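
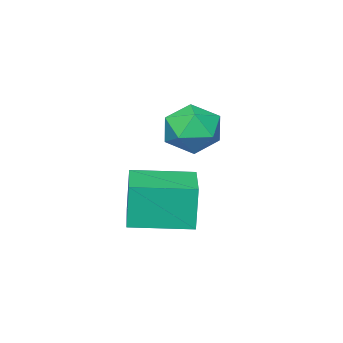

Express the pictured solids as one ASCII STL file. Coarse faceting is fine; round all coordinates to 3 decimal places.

solid 
facet normal -0.677 -0.733 -0.060
outer loop
vertex 3.613 -2.352 2.348
vertex 2.055 -0.904 2.241
vertex 3.743 -2.336 0.673
endloop
endfacet
facet normal 0.732 -0.680 0.050
outer loop
vertex 5.165 -0.796 0.799
vertex 3.613 -2.352 2.348
vertex 3.743 -2.336 0.673
endloop
endfacet
facet normal -0.678 -0.733 -0.060
outer loop
vertex 3.743 -2.336 0.673
vertex 2.055 -0.904 2.241
vertex 2.185 -0.887 0.566
endloop
endfacet
facet normal 0.078 0.010 -0.997
outer loop
vertex 2.185 -0.887 0.566
vertex 5.165 -0.796 0.799
vertex 3.743 -2.336 0.673
endloop
endfacet
facet normal -0.078 -0.010 0.997
outer loop
vertex 3.613 -2.352 2.348
vertex 3.477 0.636 2.367
vertex 2.055 -0.904 2.241
endloop
endfacet
facet normal 0.732 -0.680 0.050
outer loop
vertex 5.035 -0.813 2.474
vertex 3.613 -2.352 2.348
vertex 5.165 -0.796 0.799
endloop
endfacet
facet normal -0.078 -0.010 0.997
outer loop
vertex 5.035 -0.813 2.474
vertex 3.477 0.636 2.367
vertex 3.613 -2.352 2.348
endloop
endfacet
facet normal -0.732 0.680 -0.050
outer loop
vertex 2.055 -0.904 2.241
vertex 3.477 0.636 2.367
vertex 2.185 -0.887 0.566
endloop
endfacet
facet normal 0.078 0.010 -0.997
outer loop
vertex 3.607 0.652 0.692
vertex 5.165 -0.796 0.799
vertex 2.185 -0.887 0.566
endloop
endfacet
facet normal -0.731 0.680 -0.050
outer loop
vertex 2.185 -0.887 0.566
vertex 3.477 0.636 2.367
vertex 3.607 0.652 0.692
endloop
endfacet
facet normal 0.677 0.733 0.060
outer loop
vertex 3.607 0.652 0.692
vertex 5.035 -0.813 2.474
vertex 5.165 -0.796 0.799
endloop
endfacet
facet normal 0.678 0.733 0.060
outer loop
vertex 3.477 0.636 2.367
vertex 5.035 -0.813 2.474
vertex 3.607 0.652 0.692
endloop
endfacet
facet normal -0.958 0.287 0.014
outer loop
vertex 0.11 -1.792 2.871
vertex -0.151 -2.694 3.471
vertex 0.14 -1.748 3.984
endloop
endfacet
facet normal -0.523 0.852 -0.020
outer loop
vertex 0.11 -1.792 2.871
vertex 0.14 -1.748 3.984
vertex 0.947 -1.266 3.385
endloop
endfacet
facet normal -0.122 0.786 -0.606
outer loop
vertex 0.11 -1.792 2.871
vertex 0.947 -1.266 3.385
vertex 1.155 -1.914 2.503
endloop
endfacet
facet normal -0.308 0.181 -0.934
outer loop
vertex 0.11 -1.792 2.871
vertex 1.155 -1.914 2.503
vertex 0.476 -2.797 2.556
endloop
endfacet
facet normal -0.825 -0.128 -0.551
outer loop
vertex 0.11 -1.792 2.871
vertex 0.476 -2.797 2.556
vertex -0.151 -2.694 3.471
endloop
endfacet
facet normal -0.090 0.832 0.548
outer loop
vertex 0.947 -1.266 3.385
vertex 0.14 -1.748 3.984
vertex 1.204 -1.843 4.304
endloop
endfacet
facet normal -0.794 -0.083 0.603
outer loop
vertex 0.14 -1.748 3.984
vertex -0.151 -2.694 3.471
vertex 0.525 -2.726 4.357
endloop
endfacet
facet normal -0.578 -0.754 -0.312
outer loop
vertex -0.151 -2.694 3.471
vertex 0.476 -2.797 2.556
vertex 0.733 -3.374 3.475
endloop
endfacet
facet normal 0.258 -0.254 -0.932
outer loop
vertex 0.476 -2.797 2.556
vertex 1.155 -1.914 2.503
vertex 1.54 -2.892 2.876
endloop
endfacet
facet normal 0.560 0.725 -0.401
outer loop
vertex 1.155 -1.914 2.503
vertex 0.947 -1.266 3.385
vertex 1.831 -1.946 3.389
endloop
endfacet
facet normal 0.308 -0.181 0.934
outer loop
vertex 1.57 -2.848 3.989
vertex 1.204 -1.843 4.304
vertex 0.525 -2.726 4.357
endloop
endfacet
facet normal 0.122 -0.786 0.606
outer loop
vertex 1.57 -2.848 3.989
vertex 0.525 -2.726 4.357
vertex 0.733 -3.374 3.475
endloop
endfacet
facet normal 0.523 -0.852 0.020
outer loop
vertex 1.57 -2.848 3.989
vertex 0.733 -3.374 3.475
vertex 1.54 -2.892 2.876
endloop
endfacet
facet normal 0.958 -0.287 -0.014
outer loop
vertex 1.57 -2.848 3.989
vertex 1.54 -2.892 2.876
vertex 1.831 -1.946 3.389
endloop
endfacet
facet normal 0.825 0.128 0.551
outer loop
vertex 1.57 -2.848 3.989
vertex 1.831 -1.946 3.389
vertex 1.204 -1.843 4.304
endloop
endfacet
facet normal -0.258 0.254 0.932
outer loop
vertex 0.525 -2.726 4.357
vertex 1.204 -1.843 4.304
vertex 0.14 -1.748 3.984
endloop
endfacet
facet normal -0.560 -0.725 0.401
outer loop
vertex 0.733 -3.374 3.475
vertex 0.525 -2.726 4.357
vertex -0.151 -2.694 3.471
endloop
endfacet
facet normal 0.090 -0.832 -0.548
outer loop
vertex 1.54 -2.892 2.876
vertex 0.733 -3.374 3.475
vertex 0.476 -2.797 2.556
endloop
endfacet
facet normal 0.794 0.083 -0.603
outer loop
vertex 1.831 -1.946 3.389
vertex 1.54 -2.892 2.876
vertex 1.155 -1.914 2.503
endloop
endfacet
facet normal 0.578 0.754 0.312
outer loop
vertex 1.204 -1.843 4.304
vertex 1.831 -1.946 3.389
vertex 0.947 -1.266 3.385
endloop
endfacet

endsolid


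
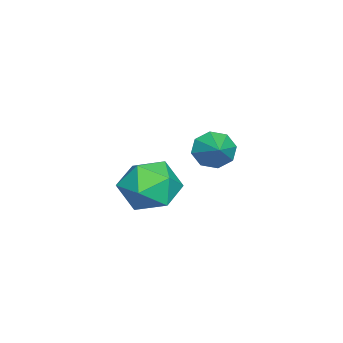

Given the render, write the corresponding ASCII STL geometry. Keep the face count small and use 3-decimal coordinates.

solid 
facet normal -0.262 0.803 0.534
outer loop
vertex -0.268 3.133 0.329
vertex -0.48 2.539 1.118
vertex 0.449 2.917 1.006
endloop
endfacet
facet normal 0.241 0.969 0.054
outer loop
vertex -0.268 3.133 0.329
vertex 0.449 2.917 1.006
vertex 0.668 2.918 0.021
endloop
endfacet
facet normal -0.010 0.805 -0.593
outer loop
vertex -0.268 3.133 0.329
vertex 0.668 2.918 0.021
vertex -0.125 2.542 -0.476
endloop
endfacet
facet normal -0.668 0.538 -0.514
outer loop
vertex -0.268 3.133 0.329
vertex -0.125 2.542 -0.476
vertex -0.835 2.308 0.202
endloop
endfacet
facet normal -0.823 0.537 0.183
outer loop
vertex -0.268 3.133 0.329
vertex -0.835 2.308 0.202
vertex -0.48 2.539 1.118
endloop
endfacet
facet normal 0.810 0.558 0.181
outer loop
vertex 0.668 2.918 0.021
vertex 0.449 2.917 1.006
vertex 1.035 2.192 0.618
endloop
endfacet
facet normal -0.003 0.290 0.957
outer loop
vertex 0.449 2.917 1.006
vertex -0.48 2.539 1.118
vertex 0.325 1.958 1.296
endloop
endfacet
facet normal -0.911 -0.141 0.388
outer loop
vertex -0.48 2.539 1.118
vertex -0.835 2.308 0.202
vertex -0.468 1.582 0.799
endloop
endfacet
facet normal -0.660 -0.138 -0.739
outer loop
vertex -0.835 2.308 0.202
vertex -0.125 2.542 -0.476
vertex -0.249 1.583 -0.186
endloop
endfacet
facet normal 0.404 0.294 -0.866
outer loop
vertex -0.125 2.542 -0.476
vertex 0.668 2.918 0.021
vertex 0.68 1.961 -0.298
endloop
endfacet
facet normal 0.668 -0.538 0.514
outer loop
vertex 0.468 1.367 0.491
vertex 1.035 2.192 0.618
vertex 0.325 1.958 1.296
endloop
endfacet
facet normal 0.010 -0.805 0.593
outer loop
vertex 0.468 1.367 0.491
vertex 0.325 1.958 1.296
vertex -0.468 1.582 0.799
endloop
endfacet
facet normal -0.241 -0.969 -0.054
outer loop
vertex 0.468 1.367 0.491
vertex -0.468 1.582 0.799
vertex -0.249 1.583 -0.186
endloop
endfacet
facet normal 0.262 -0.803 -0.534
outer loop
vertex 0.468 1.367 0.491
vertex -0.249 1.583 -0.186
vertex 0.68 1.961 -0.298
endloop
endfacet
facet normal 0.823 -0.537 -0.183
outer loop
vertex 0.468 1.367 0.491
vertex 0.68 1.961 -0.298
vertex 1.035 2.192 0.618
endloop
endfacet
facet normal 0.660 0.138 0.739
outer loop
vertex 0.325 1.958 1.296
vertex 1.035 2.192 0.618
vertex 0.449 2.917 1.006
endloop
endfacet
facet normal -0.404 -0.294 0.866
outer loop
vertex -0.468 1.582 0.799
vertex 0.325 1.958 1.296
vertex -0.48 2.539 1.118
endloop
endfacet
facet normal -0.810 -0.558 -0.181
outer loop
vertex -0.249 1.583 -0.186
vertex -0.468 1.582 0.799
vertex -0.835 2.308 0.202
endloop
endfacet
facet normal 0.003 -0.290 -0.957
outer loop
vertex 0.68 1.961 -0.298
vertex -0.249 1.583 -0.186
vertex -0.125 2.542 -0.476
endloop
endfacet
facet normal 0.911 0.141 -0.388
outer loop
vertex 1.035 2.192 0.618
vertex 0.68 1.961 -0.298
vertex 0.668 2.918 0.021
endloop
endfacet
facet normal -0.810 -0.359 -0.463
outer loop
vertex -2.979 2.943 -0.341
vertex -3.388 3.246 0.14
vertex -3.122 3.441 -0.477
endloop
endfacet
facet normal 0.864 0.114 -0.491
outer loop
vertex -2.979 2.943 -0.341
vertex -3.122 3.441 -0.477
vertex -2.512 3.634 0.64
endloop
endfacet
facet normal -0.810 -0.360 -0.463
outer loop
vertex -3.122 3.441 -0.477
vertex -3.388 3.246 0.14
vertex -3.421 3.825 -0.252
endloop
endfacet
facet normal 0.571 0.698 -0.432
outer loop
vertex -3.122 3.441 -0.477
vertex -3.421 3.825 -0.252
vertex -2.512 3.634 0.64
endloop
endfacet
facet normal -0.811 -0.359 -0.462
outer loop
vertex -3.421 3.825 -0.252
vertex -3.388 3.246 0.14
vertex -3.7 3.869 0.203
endloop
endfacet
facet normal 0.187 0.982 0.020
outer loop
vertex -3.421 3.825 -0.252
vertex -3.7 3.869 0.203
vertex -2.512 3.634 0.64
endloop
endfacet
facet normal -0.811 -0.360 -0.461
outer loop
vertex -3.7 3.869 0.203
vertex -3.388 3.246 0.14
vertex -3.796 3.548 0.622
endloop
endfacet
facet normal -0.062 0.799 0.598
outer loop
vertex -3.7 3.869 0.203
vertex -3.796 3.548 0.622
vertex -2.512 3.634 0.64
endloop
endfacet
facet normal -0.811 -0.359 -0.462
outer loop
vertex -3.796 3.548 0.622
vertex -3.388 3.246 0.14
vertex -3.653 3.05 0.758
endloop
endfacet
facet normal -0.031 0.255 0.966
outer loop
vertex -3.796 3.548 0.622
vertex -3.653 3.05 0.758
vertex -2.512 3.634 0.64
endloop
endfacet
facet normal -0.810 -0.361 -0.462
outer loop
vertex -3.653 3.05 0.758
vertex -3.388 3.246 0.14
vertex -3.354 2.667 0.533
endloop
endfacet
facet normal 0.262 -0.329 0.907
outer loop
vertex -3.653 3.05 0.758
vertex -3.354 2.667 0.533
vertex -2.512 3.634 0.64
endloop
endfacet
facet normal -0.811 -0.361 -0.461
outer loop
vertex -3.354 2.667 0.533
vertex -3.388 3.246 0.14
vertex -3.075 2.623 0.077
endloop
endfacet
facet normal 0.646 -0.613 0.455
outer loop
vertex -3.354 2.667 0.533
vertex -3.075 2.623 0.077
vertex -2.512 3.634 0.64
endloop
endfacet
facet normal -0.810 -0.360 -0.462
outer loop
vertex -3.075 2.623 0.077
vertex -3.388 3.246 0.14
vertex -2.979 2.943 -0.341
endloop
endfacet
facet normal 0.895 -0.429 -0.123
outer loop
vertex -3.075 2.623 0.077
vertex -2.979 2.943 -0.341
vertex -2.512 3.634 0.64
endloop
endfacet

endsolid


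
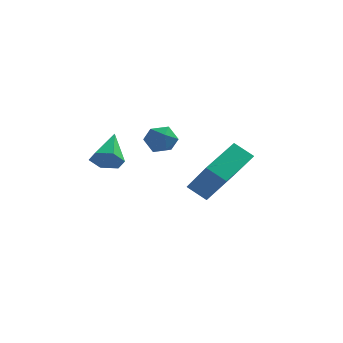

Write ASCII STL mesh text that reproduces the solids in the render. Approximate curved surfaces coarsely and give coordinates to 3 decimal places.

solid 
facet normal -0.449 0.504 -0.738
outer loop
vertex -1.086 1.655 -2.593
vertex -0.254 3.426 -1.888
vertex -0.263 1.508 -3.194
endloop
endfacet
facet normal -0.400 -0.852 -0.339
outer loop
vertex 0.674 0.454 -1.652
vertex -1.086 1.655 -2.593
vertex -0.263 1.508 -3.194
endloop
endfacet
facet normal -0.449 0.504 -0.738
outer loop
vertex -0.263 1.508 -3.194
vertex -0.254 3.426 -1.888
vertex 0.569 3.279 -2.489
endloop
endfacet
facet normal 0.799 -0.143 -0.584
outer loop
vertex 0.569 3.279 -2.489
vertex 0.674 0.454 -1.652
vertex -0.263 1.508 -3.194
endloop
endfacet
facet normal -0.799 0.143 0.584
outer loop
vertex -1.086 1.655 -2.593
vertex 0.683 2.372 -0.346
vertex -0.254 3.426 -1.888
endloop
endfacet
facet normal -0.400 -0.852 -0.339
outer loop
vertex -0.149 0.601 -1.051
vertex -1.086 1.655 -2.593
vertex 0.674 0.454 -1.652
endloop
endfacet
facet normal -0.799 0.143 0.584
outer loop
vertex -0.149 0.601 -1.051
vertex 0.683 2.372 -0.346
vertex -1.086 1.655 -2.593
endloop
endfacet
facet normal 0.400 0.852 0.339
outer loop
vertex -0.254 3.426 -1.888
vertex 0.683 2.372 -0.346
vertex 0.569 3.279 -2.489
endloop
endfacet
facet normal 0.799 -0.143 -0.584
outer loop
vertex 1.506 2.225 -0.947
vertex 0.674 0.454 -1.652
vertex 0.569 3.279 -2.489
endloop
endfacet
facet normal 0.400 0.852 0.339
outer loop
vertex 0.569 3.279 -2.489
vertex 0.683 2.372 -0.346
vertex 1.506 2.225 -0.947
endloop
endfacet
facet normal 0.449 -0.504 0.738
outer loop
vertex 1.506 2.225 -0.947
vertex -0.149 0.601 -1.051
vertex 0.674 0.454 -1.652
endloop
endfacet
facet normal 0.449 -0.504 0.738
outer loop
vertex 0.683 2.372 -0.346
vertex -0.149 0.601 -1.051
vertex 1.506 2.225 -0.947
endloop
endfacet
facet normal -0.831 0.280 0.480
outer loop
vertex -3.085 2.994 -0.633
vertex -2.757 2.817 0.038
vertex -2.685 3.525 -0.25
endloop
endfacet
facet normal -0.748 0.652 -0.123
outer loop
vertex -3.085 2.994 -0.633
vertex -2.685 3.525 -0.25
vertex -2.612 3.465 -1.011
endloop
endfacet
facet normal -0.721 0.190 -0.666
outer loop
vertex -3.085 2.994 -0.633
vertex -2.612 3.465 -1.011
vertex -2.638 2.72 -1.195
endloop
endfacet
facet normal -0.788 -0.469 -0.398
outer loop
vertex -3.085 2.994 -0.633
vertex -2.638 2.72 -1.195
vertex -2.728 2.32 -0.546
endloop
endfacet
facet normal -0.856 -0.414 0.309
outer loop
vertex -3.085 2.994 -0.633
vertex -2.728 2.32 -0.546
vertex -2.757 2.817 0.038
endloop
endfacet
facet normal -0.120 0.989 -0.089
outer loop
vertex -2.612 3.465 -1.011
vertex -2.685 3.525 -0.25
vertex -1.992 3.58 -0.574
endloop
endfacet
facet normal -0.256 0.386 0.886
outer loop
vertex -2.685 3.525 -0.25
vertex -2.757 2.817 0.038
vertex -2.082 3.18 0.075
endloop
endfacet
facet normal -0.294 -0.735 0.611
outer loop
vertex -2.757 2.817 0.038
vertex -2.728 2.32 -0.546
vertex -2.108 2.435 -0.109
endloop
endfacet
facet normal -0.184 -0.825 -0.534
outer loop
vertex -2.728 2.32 -0.546
vertex -2.638 2.72 -1.195
vertex -2.035 2.375 -0.87
endloop
endfacet
facet normal -0.077 0.242 -0.967
outer loop
vertex -2.638 2.72 -1.195
vertex -2.612 3.465 -1.011
vertex -1.963 3.083 -1.158
endloop
endfacet
facet normal 0.788 0.469 0.398
outer loop
vertex -1.635 2.906 -0.487
vertex -1.992 3.58 -0.574
vertex -2.082 3.18 0.075
endloop
endfacet
facet normal 0.721 -0.190 0.666
outer loop
vertex -1.635 2.906 -0.487
vertex -2.082 3.18 0.075
vertex -2.108 2.435 -0.109
endloop
endfacet
facet normal 0.748 -0.652 0.123
outer loop
vertex -1.635 2.906 -0.487
vertex -2.108 2.435 -0.109
vertex -2.035 2.375 -0.87
endloop
endfacet
facet normal 0.831 -0.280 -0.480
outer loop
vertex -1.635 2.906 -0.487
vertex -2.035 2.375 -0.87
vertex -1.963 3.083 -1.158
endloop
endfacet
facet normal 0.856 0.414 -0.309
outer loop
vertex -1.635 2.906 -0.487
vertex -1.963 3.083 -1.158
vertex -1.992 3.58 -0.574
endloop
endfacet
facet normal 0.184 0.825 0.534
outer loop
vertex -2.082 3.18 0.075
vertex -1.992 3.58 -0.574
vertex -2.685 3.525 -0.25
endloop
endfacet
facet normal 0.077 -0.242 0.967
outer loop
vertex -2.108 2.435 -0.109
vertex -2.082 3.18 0.075
vertex -2.757 2.817 0.038
endloop
endfacet
facet normal 0.120 -0.989 0.089
outer loop
vertex -2.035 2.375 -0.87
vertex -2.108 2.435 -0.109
vertex -2.728 2.32 -0.546
endloop
endfacet
facet normal 0.256 -0.386 -0.886
outer loop
vertex -1.963 3.083 -1.158
vertex -2.035 2.375 -0.87
vertex -2.638 2.72 -1.195
endloop
endfacet
facet normal 0.294 0.735 -0.611
outer loop
vertex -1.992 3.58 -0.574
vertex -1.963 3.083 -1.158
vertex -2.612 3.465 -1.011
endloop
endfacet
facet normal -0.010 -0.843 -0.538
outer loop
vertex -2.689 -2.593 0.383
vertex -3.378 -2.573 0.364
vertex -3.01 -2.262 -0.13
endloop
endfacet
facet normal 0.834 0.520 -0.186
outer loop
vertex -2.689 -2.593 0.383
vertex -3.01 -2.262 -0.13
vertex -3.362 -1.207 1.236
endloop
endfacet
facet normal -0.011 -0.843 -0.539
outer loop
vertex -3.01 -2.262 -0.13
vertex -3.378 -2.573 0.364
vertex -3.699 -2.241 -0.149
endloop
endfacet
facet normal 0.041 0.796 -0.604
outer loop
vertex -3.01 -2.262 -0.13
vertex -3.699 -2.241 -0.149
vertex -3.362 -1.207 1.236
endloop
endfacet
facet normal -0.011 -0.843 -0.539
outer loop
vertex -3.699 -2.241 -0.149
vertex -3.378 -2.573 0.364
vertex -4.068 -2.552 0.345
endloop
endfacet
facet normal -0.790 0.568 -0.232
outer loop
vertex -3.699 -2.241 -0.149
vertex -4.068 -2.552 0.345
vertex -3.362 -1.207 1.236
endloop
endfacet
facet normal -0.011 -0.843 -0.537
outer loop
vertex -4.068 -2.552 0.345
vertex -3.378 -2.573 0.364
vertex -3.747 -2.883 0.858
endloop
endfacet
facet normal -0.827 0.064 0.559
outer loop
vertex -4.068 -2.552 0.345
vertex -3.747 -2.883 0.858
vertex -3.362 -1.207 1.236
endloop
endfacet
facet normal -0.011 -0.843 -0.537
outer loop
vertex -3.747 -2.883 0.858
vertex -3.378 -2.573 0.364
vertex -3.057 -2.904 0.877
endloop
endfacet
facet normal -0.033 -0.213 0.977
outer loop
vertex -3.747 -2.883 0.858
vertex -3.057 -2.904 0.877
vertex -3.362 -1.207 1.236
endloop
endfacet
facet normal -0.010 -0.843 -0.538
outer loop
vertex -3.057 -2.904 0.877
vertex -3.378 -2.573 0.364
vertex -2.689 -2.593 0.383
endloop
endfacet
facet normal 0.797 0.016 0.604
outer loop
vertex -3.057 -2.904 0.877
vertex -2.689 -2.593 0.383
vertex -3.362 -1.207 1.236
endloop
endfacet

endsolid


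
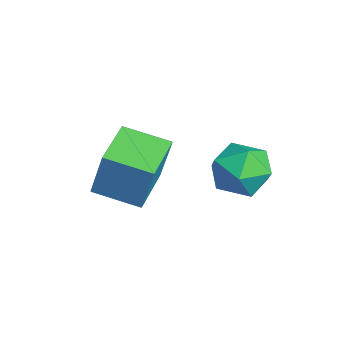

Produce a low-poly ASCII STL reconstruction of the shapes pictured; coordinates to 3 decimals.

solid 
facet normal 0.105 0.994 0.021
outer loop
vertex 1.876 0.385 -0.034
vertex 1.602 0.396 0.805
vertex 2.462 0.309 0.622
endloop
endfacet
facet normal 0.572 0.699 -0.430
outer loop
vertex 1.876 0.385 -0.034
vertex 2.462 0.309 0.622
vertex 2.538 -0.196 -0.098
endloop
endfacet
facet normal 0.204 0.334 -0.920
outer loop
vertex 1.876 0.385 -0.034
vertex 2.538 -0.196 -0.098
vertex 1.725 -0.421 -0.36
endloop
endfacet
facet normal -0.490 0.404 -0.772
outer loop
vertex 1.876 0.385 -0.034
vertex 1.725 -0.421 -0.36
vertex 1.147 -0.055 0.198
endloop
endfacet
facet normal -0.551 0.812 -0.191
outer loop
vertex 1.876 0.385 -0.034
vertex 1.147 -0.055 0.198
vertex 1.602 0.396 0.805
endloop
endfacet
facet normal 0.970 0.234 -0.062
outer loop
vertex 2.538 -0.196 -0.098
vertex 2.462 0.309 0.622
vertex 2.673 -0.545 0.702
endloop
endfacet
facet normal 0.214 0.712 0.668
outer loop
vertex 2.462 0.309 0.622
vertex 1.602 0.396 0.805
vertex 2.095 -0.179 1.26
endloop
endfacet
facet normal -0.848 0.418 0.325
outer loop
vertex 1.602 0.396 0.805
vertex 1.147 -0.055 0.198
vertex 1.282 -0.404 0.998
endloop
endfacet
facet normal -0.749 -0.243 -0.617
outer loop
vertex 1.147 -0.055 0.198
vertex 1.725 -0.421 -0.36
vertex 1.358 -0.909 0.278
endloop
endfacet
facet normal 0.374 -0.356 -0.856
outer loop
vertex 1.725 -0.421 -0.36
vertex 2.538 -0.196 -0.098
vertex 2.218 -0.996 0.095
endloop
endfacet
facet normal 0.490 -0.404 0.772
outer loop
vertex 1.944 -0.985 0.934
vertex 2.673 -0.545 0.702
vertex 2.095 -0.179 1.26
endloop
endfacet
facet normal -0.204 -0.334 0.920
outer loop
vertex 1.944 -0.985 0.934
vertex 2.095 -0.179 1.26
vertex 1.282 -0.404 0.998
endloop
endfacet
facet normal -0.572 -0.699 0.430
outer loop
vertex 1.944 -0.985 0.934
vertex 1.282 -0.404 0.998
vertex 1.358 -0.909 0.278
endloop
endfacet
facet normal -0.105 -0.994 -0.021
outer loop
vertex 1.944 -0.985 0.934
vertex 1.358 -0.909 0.278
vertex 2.218 -0.996 0.095
endloop
endfacet
facet normal 0.551 -0.812 0.191
outer loop
vertex 1.944 -0.985 0.934
vertex 2.218 -0.996 0.095
vertex 2.673 -0.545 0.702
endloop
endfacet
facet normal 0.749 0.243 0.617
outer loop
vertex 2.095 -0.179 1.26
vertex 2.673 -0.545 0.702
vertex 2.462 0.309 0.622
endloop
endfacet
facet normal -0.374 0.356 0.856
outer loop
vertex 1.282 -0.404 0.998
vertex 2.095 -0.179 1.26
vertex 1.602 0.396 0.805
endloop
endfacet
facet normal -0.970 -0.234 0.062
outer loop
vertex 1.358 -0.909 0.278
vertex 1.282 -0.404 0.998
vertex 1.147 -0.055 0.198
endloop
endfacet
facet normal -0.214 -0.712 -0.668
outer loop
vertex 2.218 -0.996 0.095
vertex 1.358 -0.909 0.278
vertex 1.725 -0.421 -0.36
endloop
endfacet
facet normal 0.848 -0.418 -0.325
outer loop
vertex 2.673 -0.545 0.702
vertex 2.218 -0.996 0.095
vertex 2.538 -0.196 -0.098
endloop
endfacet
facet normal -0.875 0.481 0.057
outer loop
vertex -0.842 -2.724 0.447
vertex -0.218 -1.55 0.115
vertex -1.087 -2.999 -0.986
endloop
endfacet
facet normal -0.456 -0.857 0.242
outer loop
vertex 0.278 -3.75 -1.075
vertex -0.842 -2.724 0.447
vertex -1.087 -2.999 -0.986
endloop
endfacet
facet normal -0.875 0.481 0.057
outer loop
vertex -1.087 -2.999 -0.986
vertex -0.218 -1.55 0.115
vertex -0.463 -1.825 -1.318
endloop
endfacet
facet normal -0.165 -0.186 -0.969
outer loop
vertex -0.463 -1.825 -1.318
vertex 0.278 -3.75 -1.075
vertex -1.087 -2.999 -0.986
endloop
endfacet
facet normal 0.165 0.186 0.969
outer loop
vertex -0.842 -2.724 0.447
vertex 1.147 -2.301 0.026
vertex -0.218 -1.55 0.115
endloop
endfacet
facet normal -0.456 -0.857 0.242
outer loop
vertex 0.523 -3.475 0.358
vertex -0.842 -2.724 0.447
vertex 0.278 -3.75 -1.075
endloop
endfacet
facet normal 0.165 0.186 0.969
outer loop
vertex 0.523 -3.475 0.358
vertex 1.147 -2.301 0.026
vertex -0.842 -2.724 0.447
endloop
endfacet
facet normal 0.456 0.857 -0.242
outer loop
vertex -0.218 -1.55 0.115
vertex 1.147 -2.301 0.026
vertex -0.463 -1.825 -1.318
endloop
endfacet
facet normal -0.165 -0.186 -0.969
outer loop
vertex 0.902 -2.576 -1.407
vertex 0.278 -3.75 -1.075
vertex -0.463 -1.825 -1.318
endloop
endfacet
facet normal 0.456 0.857 -0.242
outer loop
vertex -0.463 -1.825 -1.318
vertex 1.147 -2.301 0.026
vertex 0.902 -2.576 -1.407
endloop
endfacet
facet normal 0.875 -0.481 -0.057
outer loop
vertex 0.902 -2.576 -1.407
vertex 0.523 -3.475 0.358
vertex 0.278 -3.75 -1.075
endloop
endfacet
facet normal 0.875 -0.481 -0.057
outer loop
vertex 1.147 -2.301 0.026
vertex 0.523 -3.475 0.358
vertex 0.902 -2.576 -1.407
endloop
endfacet

endsolid


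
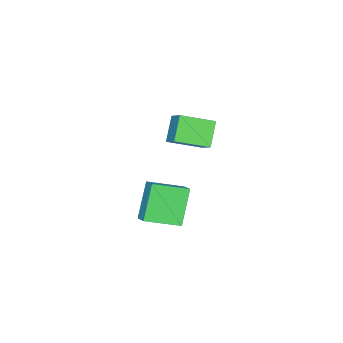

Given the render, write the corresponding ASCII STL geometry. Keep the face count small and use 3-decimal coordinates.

solid 
facet normal -0.443 -0.641 -0.627
outer loop
vertex -3.775 -0.708 2.869
vertex -4.933 0.694 2.253
vertex -2.714 -0.33 1.732
endloop
endfacet
facet normal 0.603 -0.730 0.320
outer loop
vertex -2.067 0.606 2.647
vertex -3.775 -0.708 2.869
vertex -2.714 -0.33 1.732
endloop
endfacet
facet normal -0.443 -0.641 -0.627
outer loop
vertex -2.714 -0.33 1.732
vertex -4.933 0.694 2.253
vertex -3.872 1.072 1.116
endloop
endfacet
facet normal 0.663 0.236 -0.710
outer loop
vertex -3.872 1.072 1.116
vertex -2.067 0.606 2.647
vertex -2.714 -0.33 1.732
endloop
endfacet
facet normal -0.663 -0.236 0.710
outer loop
vertex -3.775 -0.708 2.869
vertex -4.286 1.63 3.168
vertex -4.933 0.694 2.253
endloop
endfacet
facet normal 0.603 -0.730 0.320
outer loop
vertex -3.128 0.228 3.784
vertex -3.775 -0.708 2.869
vertex -2.067 0.606 2.647
endloop
endfacet
facet normal -0.663 -0.236 0.710
outer loop
vertex -3.128 0.228 3.784
vertex -4.286 1.63 3.168
vertex -3.775 -0.708 2.869
endloop
endfacet
facet normal -0.603 0.730 -0.320
outer loop
vertex -4.933 0.694 2.253
vertex -4.286 1.63 3.168
vertex -3.872 1.072 1.116
endloop
endfacet
facet normal 0.663 0.236 -0.710
outer loop
vertex -3.225 2.008 2.031
vertex -2.067 0.606 2.647
vertex -3.872 1.072 1.116
endloop
endfacet
facet normal -0.603 0.730 -0.320
outer loop
vertex -3.872 1.072 1.116
vertex -4.286 1.63 3.168
vertex -3.225 2.008 2.031
endloop
endfacet
facet normal 0.443 0.641 0.627
outer loop
vertex -3.225 2.008 2.031
vertex -3.128 0.228 3.784
vertex -2.067 0.606 2.647
endloop
endfacet
facet normal 0.443 0.641 0.627
outer loop
vertex -4.286 1.63 3.168
vertex -3.128 0.228 3.784
vertex -3.225 2.008 2.031
endloop
endfacet
facet normal -0.495 -0.697 -0.518
outer loop
vertex 1.562 1.436 2.517
vertex 0.32 2.786 1.886
vertex 2.825 1.804 0.816
endloop
endfacet
facet normal 0.641 -0.696 0.325
outer loop
vertex 3.3 2.474 1.314
vertex 1.562 1.436 2.517
vertex 2.825 1.804 0.816
endloop
endfacet
facet normal -0.495 -0.697 -0.519
outer loop
vertex 2.825 1.804 0.816
vertex 0.32 2.786 1.886
vertex 1.583 3.154 0.186
endloop
endfacet
facet normal 0.587 0.171 -0.791
outer loop
vertex 1.583 3.154 0.186
vertex 3.3 2.474 1.314
vertex 2.825 1.804 0.816
endloop
endfacet
facet normal -0.588 -0.171 0.791
outer loop
vertex 1.562 1.436 2.517
vertex 0.795 3.456 2.384
vertex 0.32 2.786 1.886
endloop
endfacet
facet normal 0.641 -0.696 0.325
outer loop
vertex 2.037 2.106 3.014
vertex 1.562 1.436 2.517
vertex 3.3 2.474 1.314
endloop
endfacet
facet normal -0.587 -0.171 0.791
outer loop
vertex 2.037 2.106 3.014
vertex 0.795 3.456 2.384
vertex 1.562 1.436 2.517
endloop
endfacet
facet normal -0.640 0.696 -0.325
outer loop
vertex 0.32 2.786 1.886
vertex 0.795 3.456 2.384
vertex 1.583 3.154 0.186
endloop
endfacet
facet normal 0.587 0.171 -0.791
outer loop
vertex 2.058 3.824 0.683
vertex 3.3 2.474 1.314
vertex 1.583 3.154 0.186
endloop
endfacet
facet normal -0.641 0.695 -0.325
outer loop
vertex 1.583 3.154 0.186
vertex 0.795 3.456 2.384
vertex 2.058 3.824 0.683
endloop
endfacet
facet normal 0.495 0.697 0.518
outer loop
vertex 2.058 3.824 0.683
vertex 2.037 2.106 3.014
vertex 3.3 2.474 1.314
endloop
endfacet
facet normal 0.495 0.697 0.518
outer loop
vertex 0.795 3.456 2.384
vertex 2.037 2.106 3.014
vertex 2.058 3.824 0.683
endloop
endfacet

endsolid


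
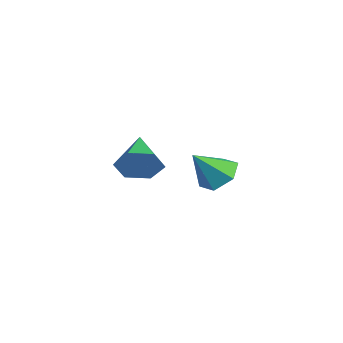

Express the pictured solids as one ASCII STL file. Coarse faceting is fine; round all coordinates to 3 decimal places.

solid 
facet normal 0.860 -0.376 -0.346
outer loop
vertex 0.58 -3.014 -0.417
vertex 0.081 -3.432 -1.203
vertex 0.461 -2.489 -1.283
endloop
endfacet
facet normal 0.104 0.857 0.505
outer loop
vertex 0.58 -3.014 -0.417
vertex 0.461 -2.489 -1.283
vertex -1.621 -2.688 -0.517
endloop
endfacet
facet normal 0.860 -0.376 -0.346
outer loop
vertex 0.461 -2.489 -1.283
vertex 0.081 -3.432 -1.203
vertex -0.038 -2.906 -2.069
endloop
endfacet
facet normal -0.215 0.913 -0.348
outer loop
vertex 0.461 -2.489 -1.283
vertex -0.038 -2.906 -2.069
vertex -1.621 -2.688 -0.517
endloop
endfacet
facet normal 0.860 -0.376 -0.346
outer loop
vertex -0.038 -2.906 -2.069
vertex 0.081 -3.432 -1.203
vertex -0.418 -3.85 -1.988
endloop
endfacet
facet normal -0.670 0.209 -0.713
outer loop
vertex -0.038 -2.906 -2.069
vertex -0.418 -3.85 -1.988
vertex -1.621 -2.688 -0.517
endloop
endfacet
facet normal 0.860 -0.376 -0.346
outer loop
vertex -0.418 -3.85 -1.988
vertex 0.081 -3.432 -1.203
vertex -0.299 -4.375 -1.122
endloop
endfacet
facet normal -0.805 -0.550 -0.223
outer loop
vertex -0.418 -3.85 -1.988
vertex -0.299 -4.375 -1.122
vertex -1.621 -2.688 -0.517
endloop
endfacet
facet normal 0.860 -0.376 -0.346
outer loop
vertex -0.299 -4.375 -1.122
vertex 0.081 -3.432 -1.203
vertex 0.2 -3.957 -0.337
endloop
endfacet
facet normal -0.485 -0.606 0.631
outer loop
vertex -0.299 -4.375 -1.122
vertex 0.2 -3.957 -0.337
vertex -1.621 -2.688 -0.517
endloop
endfacet
facet normal 0.860 -0.376 -0.346
outer loop
vertex 0.2 -3.957 -0.337
vertex 0.081 -3.432 -1.203
vertex 0.58 -3.014 -0.417
endloop
endfacet
facet normal -0.031 0.097 0.995
outer loop
vertex 0.2 -3.957 -0.337
vertex 0.58 -3.014 -0.417
vertex -1.621 -2.688 -0.517
endloop
endfacet
facet normal 0.021 0.653 -0.757
outer loop
vertex -2.693 1.095 -4.919
vertex -3.441 1.674 -4.44
vertex -2.416 1.866 -4.246
endloop
endfacet
facet normal 0.855 -0.479 0.197
outer loop
vertex -2.693 1.095 -4.919
vertex -2.416 1.866 -4.246
vertex -3.479 0.466 -3.04
endloop
endfacet
facet normal 0.021 0.653 -0.757
outer loop
vertex -2.416 1.866 -4.246
vertex -3.441 1.674 -4.44
vertex -3.164 2.445 -3.767
endloop
endfacet
facet normal 0.625 0.179 0.759
outer loop
vertex -2.416 1.866 -4.246
vertex -3.164 2.445 -3.767
vertex -3.479 0.466 -3.04
endloop
endfacet
facet normal 0.021 0.653 -0.757
outer loop
vertex -3.164 2.445 -3.767
vertex -3.441 1.674 -4.44
vertex -4.188 2.253 -3.961
endloop
endfacet
facet normal -0.239 0.368 0.898
outer loop
vertex -3.164 2.445 -3.767
vertex -4.188 2.253 -3.961
vertex -3.479 0.466 -3.04
endloop
endfacet
facet normal 0.021 0.654 -0.757
outer loop
vertex -4.188 2.253 -3.961
vertex -3.441 1.674 -4.44
vertex -4.465 1.483 -4.634
endloop
endfacet
facet normal -0.874 -0.101 0.476
outer loop
vertex -4.188 2.253 -3.961
vertex -4.465 1.483 -4.634
vertex -3.479 0.466 -3.04
endloop
endfacet
facet normal 0.021 0.654 -0.757
outer loop
vertex -4.465 1.483 -4.634
vertex -3.441 1.674 -4.44
vertex -3.717 0.904 -5.113
endloop
endfacet
facet normal -0.644 -0.760 -0.087
outer loop
vertex -4.465 1.483 -4.634
vertex -3.717 0.904 -5.113
vertex -3.479 0.466 -3.04
endloop
endfacet
facet normal 0.021 0.654 -0.757
outer loop
vertex -3.717 0.904 -5.113
vertex -3.441 1.674 -4.44
vertex -2.693 1.095 -4.919
endloop
endfacet
facet normal 0.220 -0.949 -0.226
outer loop
vertex -3.717 0.904 -5.113
vertex -2.693 1.095 -4.919
vertex -3.479 0.466 -3.04
endloop
endfacet

endsolid


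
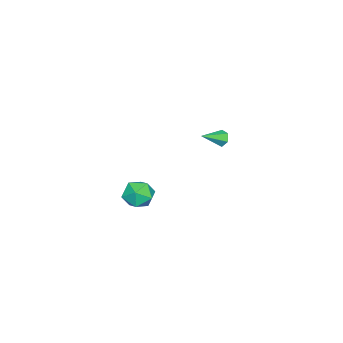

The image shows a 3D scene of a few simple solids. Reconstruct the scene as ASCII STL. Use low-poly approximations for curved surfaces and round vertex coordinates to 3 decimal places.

solid 
facet normal -0.791 0.335 0.513
outer loop
vertex 2.841 1.199 0.666
vertex 2.728 0.324 1.063
vertex 3.288 0.983 1.496
endloop
endfacet
facet normal -0.320 0.860 0.396
outer loop
vertex 2.841 1.199 0.666
vertex 3.288 0.983 1.496
vertex 3.757 1.475 0.807
endloop
endfacet
facet normal -0.230 0.923 -0.309
outer loop
vertex 2.841 1.199 0.666
vertex 3.757 1.475 0.807
vertex 3.486 1.12 -0.051
endloop
endfacet
facet normal -0.644 0.437 -0.628
outer loop
vertex 2.841 1.199 0.666
vertex 3.486 1.12 -0.051
vertex 2.85 0.409 0.107
endloop
endfacet
facet normal -0.990 0.073 -0.120
outer loop
vertex 2.841 1.199 0.666
vertex 2.85 0.409 0.107
vertex 2.728 0.324 1.063
endloop
endfacet
facet normal 0.303 0.666 0.682
outer loop
vertex 3.757 1.475 0.807
vertex 3.288 0.983 1.496
vertex 4.21 0.771 1.293
endloop
endfacet
facet normal -0.457 -0.184 0.870
outer loop
vertex 3.288 0.983 1.496
vertex 2.728 0.324 1.063
vertex 3.574 0.06 1.451
endloop
endfacet
facet normal -0.779 -0.607 -0.153
outer loop
vertex 2.728 0.324 1.063
vertex 2.85 0.409 0.107
vertex 3.303 -0.295 0.593
endloop
endfacet
facet normal -0.219 -0.020 -0.975
outer loop
vertex 2.85 0.409 0.107
vertex 3.486 1.12 -0.051
vertex 3.772 0.197 -0.096
endloop
endfacet
facet normal 0.450 0.766 -0.459
outer loop
vertex 3.486 1.12 -0.051
vertex 3.757 1.475 0.807
vertex 4.332 0.856 0.337
endloop
endfacet
facet normal 0.644 -0.437 0.628
outer loop
vertex 4.219 -0.019 0.734
vertex 4.21 0.771 1.293
vertex 3.574 0.06 1.451
endloop
endfacet
facet normal 0.230 -0.923 0.309
outer loop
vertex 4.219 -0.019 0.734
vertex 3.574 0.06 1.451
vertex 3.303 -0.295 0.593
endloop
endfacet
facet normal 0.320 -0.860 -0.396
outer loop
vertex 4.219 -0.019 0.734
vertex 3.303 -0.295 0.593
vertex 3.772 0.197 -0.096
endloop
endfacet
facet normal 0.791 -0.335 -0.513
outer loop
vertex 4.219 -0.019 0.734
vertex 3.772 0.197 -0.096
vertex 4.332 0.856 0.337
endloop
endfacet
facet normal 0.990 -0.073 0.120
outer loop
vertex 4.219 -0.019 0.734
vertex 4.332 0.856 0.337
vertex 4.21 0.771 1.293
endloop
endfacet
facet normal 0.219 0.020 0.975
outer loop
vertex 3.574 0.06 1.451
vertex 4.21 0.771 1.293
vertex 3.288 0.983 1.496
endloop
endfacet
facet normal -0.450 -0.766 0.459
outer loop
vertex 3.303 -0.295 0.593
vertex 3.574 0.06 1.451
vertex 2.728 0.324 1.063
endloop
endfacet
facet normal -0.303 -0.666 -0.682
outer loop
vertex 3.772 0.197 -0.096
vertex 3.303 -0.295 0.593
vertex 2.85 0.409 0.107
endloop
endfacet
facet normal 0.457 0.184 -0.870
outer loop
vertex 4.332 0.856 0.337
vertex 3.772 0.197 -0.096
vertex 3.486 1.12 -0.051
endloop
endfacet
facet normal 0.779 0.607 0.153
outer loop
vertex 4.21 0.771 1.293
vertex 4.332 0.856 0.337
vertex 3.757 1.475 0.807
endloop
endfacet
facet normal -0.754 0.499 -0.427
outer loop
vertex -3.753 1.906 0.343
vertex -4.097 1.752 0.77
vertex -3.798 2.235 0.807
endloop
endfacet
facet normal 0.860 0.452 -0.237
outer loop
vertex -3.753 1.906 0.343
vertex -3.798 2.235 0.807
vertex -3.003 1.028 1.39
endloop
endfacet
facet normal -0.754 0.500 -0.426
outer loop
vertex -3.798 2.235 0.807
vertex -4.097 1.752 0.77
vertex -4.142 2.08 1.234
endloop
endfacet
facet normal 0.487 0.619 0.617
outer loop
vertex -3.798 2.235 0.807
vertex -4.142 2.08 1.234
vertex -3.003 1.028 1.39
endloop
endfacet
facet normal -0.755 0.499 -0.426
outer loop
vertex -4.142 2.08 1.234
vertex -4.097 1.752 0.77
vertex -4.441 1.597 1.198
endloop
endfacet
facet normal -0.130 0.006 0.992
outer loop
vertex -4.142 2.08 1.234
vertex -4.441 1.597 1.198
vertex -3.003 1.028 1.39
endloop
endfacet
facet normal -0.755 0.498 -0.426
outer loop
vertex -4.441 1.597 1.198
vertex -4.097 1.752 0.77
vertex -4.396 1.268 0.734
endloop
endfacet
facet normal -0.374 -0.773 0.512
outer loop
vertex -4.441 1.597 1.198
vertex -4.396 1.268 0.734
vertex -3.003 1.028 1.39
endloop
endfacet
facet normal -0.755 0.498 -0.427
outer loop
vertex -4.396 1.268 0.734
vertex -4.097 1.752 0.77
vertex -4.052 1.423 0.307
endloop
endfacet
facet normal -0.001 -0.940 -0.342
outer loop
vertex -4.396 1.268 0.734
vertex -4.052 1.423 0.307
vertex -3.003 1.028 1.39
endloop
endfacet
facet normal -0.754 0.499 -0.428
outer loop
vertex -4.052 1.423 0.307
vertex -4.097 1.752 0.77
vertex -3.753 1.906 0.343
endloop
endfacet
facet normal 0.616 -0.328 -0.716
outer loop
vertex -4.052 1.423 0.307
vertex -3.753 1.906 0.343
vertex -3.003 1.028 1.39
endloop
endfacet

endsolid


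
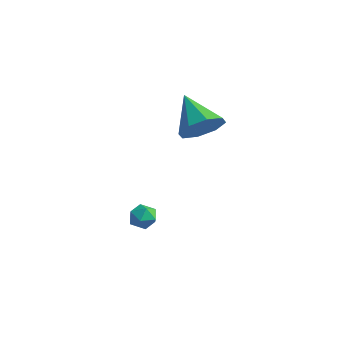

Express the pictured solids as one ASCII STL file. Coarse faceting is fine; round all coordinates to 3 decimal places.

solid 
facet normal 0.038 0.982 -0.187
outer loop
vertex 1.795 -2.76 -2.398
vertex 1.133 -2.685 -2.14
vertex 1.696 -2.624 -1.703
endloop
endfacet
facet normal 0.689 0.723 -0.043
outer loop
vertex 1.795 -2.76 -2.398
vertex 1.696 -2.624 -1.703
vertex 2.186 -3.103 -1.908
endloop
endfacet
facet normal 0.831 0.210 -0.516
outer loop
vertex 1.795 -2.76 -2.398
vertex 2.186 -3.103 -1.908
vertex 1.926 -3.459 -2.471
endloop
endfacet
facet normal 0.269 0.150 -0.952
outer loop
vertex 1.795 -2.76 -2.398
vertex 1.926 -3.459 -2.471
vertex 1.275 -3.2 -2.614
endloop
endfacet
facet normal -0.220 0.627 -0.747
outer loop
vertex 1.795 -2.76 -2.398
vertex 1.275 -3.2 -2.614
vertex 1.133 -2.685 -2.14
endloop
endfacet
facet normal 0.671 0.427 0.607
outer loop
vertex 2.186 -3.103 -1.908
vertex 1.696 -2.624 -1.703
vertex 1.765 -3.24 -1.346
endloop
endfacet
facet normal -0.381 0.846 0.373
outer loop
vertex 1.696 -2.624 -1.703
vertex 1.133 -2.685 -2.14
vertex 1.114 -2.981 -1.489
endloop
endfacet
facet normal -0.801 0.271 -0.534
outer loop
vertex 1.133 -2.685 -2.14
vertex 1.275 -3.2 -2.614
vertex 0.854 -3.337 -2.052
endloop
endfacet
facet normal -0.010 -0.502 -0.865
outer loop
vertex 1.275 -3.2 -2.614
vertex 1.926 -3.459 -2.471
vertex 1.344 -3.816 -2.257
endloop
endfacet
facet normal 0.900 -0.406 -0.159
outer loop
vertex 1.926 -3.459 -2.471
vertex 2.186 -3.103 -1.908
vertex 1.907 -3.755 -1.82
endloop
endfacet
facet normal -0.269 -0.150 0.952
outer loop
vertex 1.245 -3.68 -1.562
vertex 1.765 -3.24 -1.346
vertex 1.114 -2.981 -1.489
endloop
endfacet
facet normal -0.831 -0.210 0.516
outer loop
vertex 1.245 -3.68 -1.562
vertex 1.114 -2.981 -1.489
vertex 0.854 -3.337 -2.052
endloop
endfacet
facet normal -0.689 -0.723 0.043
outer loop
vertex 1.245 -3.68 -1.562
vertex 0.854 -3.337 -2.052
vertex 1.344 -3.816 -2.257
endloop
endfacet
facet normal -0.038 -0.982 0.187
outer loop
vertex 1.245 -3.68 -1.562
vertex 1.344 -3.816 -2.257
vertex 1.907 -3.755 -1.82
endloop
endfacet
facet normal 0.220 -0.627 0.747
outer loop
vertex 1.245 -3.68 -1.562
vertex 1.907 -3.755 -1.82
vertex 1.765 -3.24 -1.346
endloop
endfacet
facet normal 0.010 0.502 0.865
outer loop
vertex 1.114 -2.981 -1.489
vertex 1.765 -3.24 -1.346
vertex 1.696 -2.624 -1.703
endloop
endfacet
facet normal -0.900 0.406 0.159
outer loop
vertex 0.854 -3.337 -2.052
vertex 1.114 -2.981 -1.489
vertex 1.133 -2.685 -2.14
endloop
endfacet
facet normal -0.671 -0.427 -0.607
outer loop
vertex 1.344 -3.816 -2.257
vertex 0.854 -3.337 -2.052
vertex 1.275 -3.2 -2.614
endloop
endfacet
facet normal 0.381 -0.846 -0.373
outer loop
vertex 1.907 -3.755 -1.82
vertex 1.344 -3.816 -2.257
vertex 1.926 -3.459 -2.471
endloop
endfacet
facet normal 0.801 -0.271 0.534
outer loop
vertex 1.765 -3.24 -1.346
vertex 1.907 -3.755 -1.82
vertex 2.186 -3.103 -1.908
endloop
endfacet
facet normal 0.775 -0.246 -0.582
outer loop
vertex 3.739 -0.671 4.033
vertex 3.054 -1.172 3.333
vertex 3.454 -0.152 3.435
endloop
endfacet
facet normal 0.134 0.779 0.612
outer loop
vertex 3.739 -0.671 4.033
vertex 3.454 -0.152 3.435
vertex 1.466 -0.668 4.527
endloop
endfacet
facet normal 0.775 -0.246 -0.582
outer loop
vertex 3.454 -0.152 3.435
vertex 3.054 -1.172 3.333
vertex 2.935 -0.23 2.777
endloop
endfacet
facet normal -0.221 0.974 0.059
outer loop
vertex 3.454 -0.152 3.435
vertex 2.935 -0.23 2.777
vertex 1.466 -0.668 4.527
endloop
endfacet
facet normal 0.774 -0.246 -0.583
outer loop
vertex 2.935 -0.23 2.777
vertex 3.054 -1.172 3.333
vertex 2.485 -0.86 2.445
endloop
endfacet
facet normal -0.648 0.662 -0.378
outer loop
vertex 2.935 -0.23 2.777
vertex 2.485 -0.86 2.445
vertex 1.466 -0.668 4.527
endloop
endfacet
facet normal 0.775 -0.246 -0.583
outer loop
vertex 2.485 -0.86 2.445
vertex 3.054 -1.172 3.333
vertex 2.369 -1.672 2.633
endloop
endfacet
facet normal -0.897 0.026 -0.441
outer loop
vertex 2.485 -0.86 2.445
vertex 2.369 -1.672 2.633
vertex 1.466 -0.668 4.527
endloop
endfacet
facet normal 0.775 -0.246 -0.583
outer loop
vertex 2.369 -1.672 2.633
vertex 3.054 -1.172 3.333
vertex 2.654 -2.192 3.231
endloop
endfacet
facet normal -0.823 -0.560 -0.095
outer loop
vertex 2.369 -1.672 2.633
vertex 2.654 -2.192 3.231
vertex 1.466 -0.668 4.527
endloop
endfacet
facet normal 0.775 -0.246 -0.583
outer loop
vertex 2.654 -2.192 3.231
vertex 3.054 -1.172 3.333
vertex 3.174 -2.113 3.889
endloop
endfacet
facet normal -0.467 -0.755 0.460
outer loop
vertex 2.654 -2.192 3.231
vertex 3.174 -2.113 3.889
vertex 1.466 -0.668 4.527
endloop
endfacet
facet normal 0.775 -0.245 -0.583
outer loop
vertex 3.174 -2.113 3.889
vertex 3.054 -1.172 3.333
vertex 3.623 -1.484 4.221
endloop
endfacet
facet normal -0.041 -0.443 0.895
outer loop
vertex 3.174 -2.113 3.889
vertex 3.623 -1.484 4.221
vertex 1.466 -0.668 4.527
endloop
endfacet
facet normal 0.775 -0.245 -0.583
outer loop
vertex 3.623 -1.484 4.221
vertex 3.054 -1.172 3.333
vertex 3.739 -0.671 4.033
endloop
endfacet
facet normal 0.209 0.192 0.959
outer loop
vertex 3.623 -1.484 4.221
vertex 3.739 -0.671 4.033
vertex 1.466 -0.668 4.527
endloop
endfacet

endsolid


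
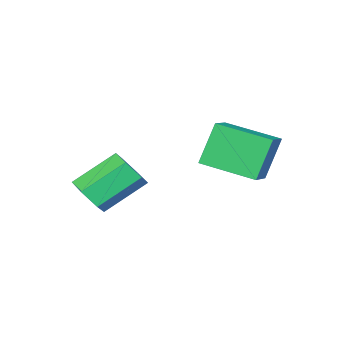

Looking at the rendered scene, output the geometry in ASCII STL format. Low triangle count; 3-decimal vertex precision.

solid 
facet normal 0.772 -0.259 -0.580
outer loop
vertex 1.853 -4.533 -3.545
vertex 1.524 -4.057 -4.195
vertex 2.074 -3.695 -3.625
endloop
endfacet
facet normal 0.582 -0.076 0.809
outer loop
vertex 1.853 -4.533 -3.545
vertex 2.074 -3.695 -3.625
vertex 0.324 -4.02 -2.396
endloop
endfacet
facet normal 0.583 -0.077 0.809
outer loop
vertex 0.324 -4.02 -2.396
vertex 2.074 -3.695 -3.625
vertex 0.546 -3.182 -2.476
endloop
endfacet
facet normal -0.771 0.260 0.581
outer loop
vertex 0.324 -4.02 -2.396
vertex 0.546 -3.182 -2.476
vertex -0.004 -3.543 -3.045
endloop
endfacet
facet normal 0.772 -0.259 -0.580
outer loop
vertex 2.074 -3.695 -3.625
vertex 1.524 -4.057 -4.195
vertex 1.745 -3.219 -4.275
endloop
endfacet
facet normal 0.511 0.796 0.324
outer loop
vertex 2.074 -3.695 -3.625
vertex 1.745 -3.219 -4.275
vertex 0.546 -3.182 -2.476
endloop
endfacet
facet normal 0.511 0.796 0.324
outer loop
vertex 0.546 -3.182 -2.476
vertex 1.745 -3.219 -4.275
vertex 0.217 -2.706 -3.125
endloop
endfacet
facet normal -0.771 0.259 0.581
outer loop
vertex 0.546 -3.182 -2.476
vertex 0.217 -2.706 -3.125
vertex -0.004 -3.543 -3.045
endloop
endfacet
facet normal 0.772 -0.259 -0.581
outer loop
vertex 1.745 -3.219 -4.275
vertex 1.524 -4.057 -4.195
vertex 1.196 -3.58 -4.844
endloop
endfacet
facet normal -0.072 0.872 -0.484
outer loop
vertex 1.745 -3.219 -4.275
vertex 1.196 -3.58 -4.844
vertex 0.217 -2.706 -3.125
endloop
endfacet
facet normal -0.071 0.872 -0.484
outer loop
vertex 0.217 -2.706 -3.125
vertex 1.196 -3.58 -4.844
vertex -0.333 -3.067 -3.695
endloop
endfacet
facet normal -0.772 0.259 0.581
outer loop
vertex 0.217 -2.706 -3.125
vertex -0.333 -3.067 -3.695
vertex -0.004 -3.543 -3.045
endloop
endfacet
facet normal 0.771 -0.260 -0.581
outer loop
vertex 1.196 -3.58 -4.844
vertex 1.524 -4.057 -4.195
vertex 0.974 -4.418 -4.764
endloop
endfacet
facet normal -0.582 0.077 -0.809
outer loop
vertex 1.196 -3.58 -4.844
vertex 0.974 -4.418 -4.764
vertex -0.333 -3.067 -3.695
endloop
endfacet
facet normal -0.583 0.076 -0.809
outer loop
vertex -0.333 -3.067 -3.695
vertex 0.974 -4.418 -4.764
vertex -0.554 -3.905 -3.615
endloop
endfacet
facet normal -0.772 0.259 0.580
outer loop
vertex -0.333 -3.067 -3.695
vertex -0.554 -3.905 -3.615
vertex -0.004 -3.543 -3.045
endloop
endfacet
facet normal 0.771 -0.259 -0.581
outer loop
vertex 0.974 -4.418 -4.764
vertex 1.524 -4.057 -4.195
vertex 1.303 -4.894 -4.115
endloop
endfacet
facet normal -0.511 -0.796 -0.325
outer loop
vertex 0.974 -4.418 -4.764
vertex 1.303 -4.894 -4.115
vertex -0.554 -3.905 -3.615
endloop
endfacet
facet normal -0.511 -0.796 -0.324
outer loop
vertex -0.554 -3.905 -3.615
vertex 1.303 -4.894 -4.115
vertex -0.225 -4.381 -2.965
endloop
endfacet
facet normal -0.772 0.259 0.580
outer loop
vertex -0.554 -3.905 -3.615
vertex -0.225 -4.381 -2.965
vertex -0.004 -3.543 -3.045
endloop
endfacet
facet normal 0.772 -0.259 -0.581
outer loop
vertex 1.303 -4.894 -4.115
vertex 1.524 -4.057 -4.195
vertex 1.853 -4.533 -3.545
endloop
endfacet
facet normal 0.071 -0.872 0.484
outer loop
vertex 1.303 -4.894 -4.115
vertex 1.853 -4.533 -3.545
vertex -0.225 -4.381 -2.965
endloop
endfacet
facet normal 0.071 -0.872 0.484
outer loop
vertex -0.225 -4.381 -2.965
vertex 1.853 -4.533 -3.545
vertex 0.324 -4.02 -2.396
endloop
endfacet
facet normal -0.772 0.259 0.581
outer loop
vertex -0.225 -4.381 -2.965
vertex 0.324 -4.02 -2.396
vertex -0.004 -3.543 -3.045
endloop
endfacet
facet normal -0.788 -0.497 -0.365
outer loop
vertex -2.591 -1.626 -0.898
vertex -3.561 0.214 -1.309
vertex -1.84 -1.6 -2.555
endloop
endfacet
facet normal 0.458 -0.868 0.194
outer loop
vertex -0.879 -0.994 -2.111
vertex -2.591 -1.626 -0.898
vertex -1.84 -1.6 -2.555
endloop
endfacet
facet normal -0.788 -0.497 -0.364
outer loop
vertex -1.84 -1.6 -2.555
vertex -3.561 0.214 -1.309
vertex -2.81 0.239 -2.967
endloop
endfacet
facet normal 0.412 0.013 -0.911
outer loop
vertex -2.81 0.239 -2.967
vertex -0.879 -0.994 -2.111
vertex -1.84 -1.6 -2.555
endloop
endfacet
facet normal -0.412 -0.014 0.911
outer loop
vertex -2.591 -1.626 -0.898
vertex -2.6 0.82 -0.865
vertex -3.561 0.214 -1.309
endloop
endfacet
facet normal 0.458 -0.867 0.194
outer loop
vertex -1.63 -1.019 -0.453
vertex -2.591 -1.626 -0.898
vertex -0.879 -0.994 -2.111
endloop
endfacet
facet normal -0.413 -0.014 0.911
outer loop
vertex -1.63 -1.019 -0.453
vertex -2.6 0.82 -0.865
vertex -2.591 -1.626 -0.898
endloop
endfacet
facet normal -0.458 0.868 -0.194
outer loop
vertex -3.561 0.214 -1.309
vertex -2.6 0.82 -0.865
vertex -2.81 0.239 -2.967
endloop
endfacet
facet normal 0.413 0.014 -0.911
outer loop
vertex -1.849 0.846 -2.522
vertex -0.879 -0.994 -2.111
vertex -2.81 0.239 -2.967
endloop
endfacet
facet normal -0.458 0.867 -0.194
outer loop
vertex -2.81 0.239 -2.967
vertex -2.6 0.82 -0.865
vertex -1.849 0.846 -2.522
endloop
endfacet
facet normal 0.788 0.497 0.364
outer loop
vertex -1.849 0.846 -2.522
vertex -1.63 -1.019 -0.453
vertex -0.879 -0.994 -2.111
endloop
endfacet
facet normal 0.787 0.497 0.365
outer loop
vertex -2.6 0.82 -0.865
vertex -1.63 -1.019 -0.453
vertex -1.849 0.846 -2.522
endloop
endfacet

endsolid


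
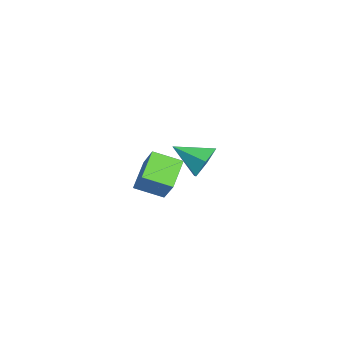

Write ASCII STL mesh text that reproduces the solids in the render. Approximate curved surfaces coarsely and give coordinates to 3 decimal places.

solid 
facet normal -0.538 -0.240 -0.808
outer loop
vertex 0.844 -1.332 2.15
vertex -0.108 -1.013 2.689
vertex 0.963 -0.356 1.781
endloop
endfacet
facet normal 0.836 -0.280 -0.472
outer loop
vertex 1.608 -0.067 2.751
vertex 0.844 -1.332 2.15
vertex 0.963 -0.356 1.781
endloop
endfacet
facet normal -0.538 -0.241 -0.808
outer loop
vertex 0.963 -0.356 1.781
vertex -0.108 -1.013 2.689
vertex 0.01 -0.037 2.32
endloop
endfacet
facet normal 0.112 0.929 -0.352
outer loop
vertex 0.01 -0.037 2.32
vertex 1.608 -0.067 2.751
vertex 0.963 -0.356 1.781
endloop
endfacet
facet normal -0.112 -0.929 0.352
outer loop
vertex 0.844 -1.332 2.15
vertex 0.537 -0.724 3.659
vertex -0.108 -1.013 2.689
endloop
endfacet
facet normal 0.835 -0.280 -0.473
outer loop
vertex 1.49 -1.043 3.12
vertex 0.844 -1.332 2.15
vertex 1.608 -0.067 2.751
endloop
endfacet
facet normal -0.112 -0.929 0.352
outer loop
vertex 1.49 -1.043 3.12
vertex 0.537 -0.724 3.659
vertex 0.844 -1.332 2.15
endloop
endfacet
facet normal -0.836 0.280 0.472
outer loop
vertex -0.108 -1.013 2.689
vertex 0.537 -0.724 3.659
vertex 0.01 -0.037 2.32
endloop
endfacet
facet normal 0.112 0.929 -0.352
outer loop
vertex 0.656 0.252 3.29
vertex 1.608 -0.067 2.751
vertex 0.01 -0.037 2.32
endloop
endfacet
facet normal -0.835 0.281 0.473
outer loop
vertex 0.01 -0.037 2.32
vertex 0.537 -0.724 3.659
vertex 0.656 0.252 3.29
endloop
endfacet
facet normal 0.538 0.240 0.808
outer loop
vertex 0.656 0.252 3.29
vertex 1.49 -1.043 3.12
vertex 1.608 -0.067 2.751
endloop
endfacet
facet normal 0.538 0.240 0.808
outer loop
vertex 0.537 -0.724 3.659
vertex 1.49 -1.043 3.12
vertex 0.656 0.252 3.29
endloop
endfacet
facet normal 0.239 0.858 -0.455
outer loop
vertex -2.551 1.056 0.961
vertex -3.185 1.003 0.527
vertex -3.211 1.369 1.204
endloop
endfacet
facet normal 0.295 -0.115 0.949
outer loop
vertex -2.551 1.056 0.961
vertex -3.211 1.369 1.204
vertex -3.495 -0.103 1.113
endloop
endfacet
facet normal 0.241 0.858 -0.454
outer loop
vertex -3.211 1.369 1.204
vertex -3.185 1.003 0.527
vertex -3.845 1.317 0.77
endloop
endfacet
facet normal -0.567 0.059 0.822
outer loop
vertex -3.211 1.369 1.204
vertex -3.845 1.317 0.77
vertex -3.495 -0.103 1.113
endloop
endfacet
facet normal 0.241 0.858 -0.454
outer loop
vertex -3.845 1.317 0.77
vertex -3.185 1.003 0.527
vertex -3.819 0.951 0.093
endloop
endfacet
facet normal -0.972 -0.220 0.082
outer loop
vertex -3.845 1.317 0.77
vertex -3.819 0.951 0.093
vertex -3.495 -0.103 1.113
endloop
endfacet
facet normal 0.240 0.858 -0.454
outer loop
vertex -3.819 0.951 0.093
vertex -3.185 1.003 0.527
vertex -3.159 0.638 -0.15
endloop
endfacet
facet normal -0.515 -0.673 -0.532
outer loop
vertex -3.819 0.951 0.093
vertex -3.159 0.638 -0.15
vertex -3.495 -0.103 1.113
endloop
endfacet
facet normal 0.240 0.858 -0.454
outer loop
vertex -3.159 0.638 -0.15
vertex -3.185 1.003 0.527
vertex -2.525 0.69 0.284
endloop
endfacet
facet normal 0.346 -0.846 -0.404
outer loop
vertex -3.159 0.638 -0.15
vertex -2.525 0.69 0.284
vertex -3.495 -0.103 1.113
endloop
endfacet
facet normal 0.239 0.858 -0.455
outer loop
vertex -2.525 0.69 0.284
vertex -3.185 1.003 0.527
vertex -2.551 1.056 0.961
endloop
endfacet
facet normal 0.751 -0.568 0.336
outer loop
vertex -2.525 0.69 0.284
vertex -2.551 1.056 0.961
vertex -3.495 -0.103 1.113
endloop
endfacet

endsolid


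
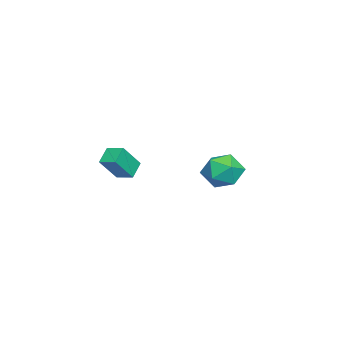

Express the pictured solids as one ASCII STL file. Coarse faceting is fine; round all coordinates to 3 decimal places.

solid 
facet normal -0.648 0.729 -0.222
outer loop
vertex -2.145 0.567 -3.174
vertex -2.681 0.366 -2.267
vertex -1.88 1.078 -2.269
endloop
endfacet
facet normal -0.003 0.871 -0.491
outer loop
vertex -2.145 0.567 -3.174
vertex -1.88 1.078 -2.269
vertex -1.113 0.712 -2.923
endloop
endfacet
facet normal 0.178 0.333 -0.926
outer loop
vertex -2.145 0.567 -3.174
vertex -1.113 0.712 -2.923
vertex -1.44 -0.227 -3.324
endloop
endfacet
facet normal -0.355 -0.141 -0.924
outer loop
vertex -2.145 0.567 -3.174
vertex -1.44 -0.227 -3.324
vertex -2.409 -0.441 -2.919
endloop
endfacet
facet normal -0.866 0.103 -0.489
outer loop
vertex -2.145 0.567 -3.174
vertex -2.409 -0.441 -2.919
vertex -2.681 0.366 -2.267
endloop
endfacet
facet normal 0.463 0.885 0.048
outer loop
vertex -1.113 0.712 -2.923
vertex -1.88 1.078 -2.269
vertex -1.011 0.601 -1.861
endloop
endfacet
facet normal -0.580 0.654 0.485
outer loop
vertex -1.88 1.078 -2.269
vertex -2.681 0.366 -2.267
vertex -1.98 0.387 -1.456
endloop
endfacet
facet normal -0.933 -0.357 0.052
outer loop
vertex -2.681 0.366 -2.267
vertex -2.409 -0.441 -2.919
vertex -2.307 -0.552 -1.857
endloop
endfacet
facet normal -0.106 -0.751 -0.652
outer loop
vertex -2.409 -0.441 -2.919
vertex -1.44 -0.227 -3.324
vertex -1.54 -0.918 -2.511
endloop
endfacet
facet normal 0.756 0.016 -0.654
outer loop
vertex -1.44 -0.227 -3.324
vertex -1.113 0.712 -2.923
vertex -0.739 -0.206 -2.513
endloop
endfacet
facet normal 0.355 0.141 0.924
outer loop
vertex -1.275 -0.407 -1.606
vertex -1.011 0.601 -1.861
vertex -1.98 0.387 -1.456
endloop
endfacet
facet normal -0.178 -0.333 0.926
outer loop
vertex -1.275 -0.407 -1.606
vertex -1.98 0.387 -1.456
vertex -2.307 -0.552 -1.857
endloop
endfacet
facet normal 0.003 -0.871 0.491
outer loop
vertex -1.275 -0.407 -1.606
vertex -2.307 -0.552 -1.857
vertex -1.54 -0.918 -2.511
endloop
endfacet
facet normal 0.648 -0.729 0.222
outer loop
vertex -1.275 -0.407 -1.606
vertex -1.54 -0.918 -2.511
vertex -0.739 -0.206 -2.513
endloop
endfacet
facet normal 0.866 -0.103 0.489
outer loop
vertex -1.275 -0.407 -1.606
vertex -0.739 -0.206 -2.513
vertex -1.011 0.601 -1.861
endloop
endfacet
facet normal 0.106 0.751 0.652
outer loop
vertex -1.98 0.387 -1.456
vertex -1.011 0.601 -1.861
vertex -1.88 1.078 -2.269
endloop
endfacet
facet normal -0.756 -0.016 0.654
outer loop
vertex -2.307 -0.552 -1.857
vertex -1.98 0.387 -1.456
vertex -2.681 0.366 -2.267
endloop
endfacet
facet normal -0.463 -0.885 -0.048
outer loop
vertex -1.54 -0.918 -2.511
vertex -2.307 -0.552 -1.857
vertex -2.409 -0.441 -2.919
endloop
endfacet
facet normal 0.580 -0.654 -0.485
outer loop
vertex -0.739 -0.206 -2.513
vertex -1.54 -0.918 -2.511
vertex -1.44 -0.227 -3.324
endloop
endfacet
facet normal 0.933 0.357 -0.052
outer loop
vertex -1.011 0.601 -1.861
vertex -0.739 -0.206 -2.513
vertex -1.113 0.712 -2.923
endloop
endfacet
facet normal -0.516 0.382 -0.766
outer loop
vertex 2.754 -3.307 -0.533
vertex 3.067 -2.536 -0.359
vertex 3.465 -3.47 -1.093
endloop
endfacet
facet normal -0.369 -0.907 -0.204
outer loop
vertex 4.213 -4.024 0.019
vertex 2.754 -3.307 -0.533
vertex 3.465 -3.47 -1.093
endloop
endfacet
facet normal -0.516 0.382 -0.766
outer loop
vertex 3.465 -3.47 -1.093
vertex 3.067 -2.536 -0.359
vertex 3.778 -2.699 -0.919
endloop
endfacet
facet normal 0.774 -0.177 -0.608
outer loop
vertex 3.778 -2.699 -0.919
vertex 4.213 -4.024 0.019
vertex 3.465 -3.47 -1.093
endloop
endfacet
facet normal -0.774 0.177 0.608
outer loop
vertex 2.754 -3.307 -0.533
vertex 3.815 -3.09 0.753
vertex 3.067 -2.536 -0.359
endloop
endfacet
facet normal -0.369 -0.907 -0.204
outer loop
vertex 3.502 -3.861 0.579
vertex 2.754 -3.307 -0.533
vertex 4.213 -4.024 0.019
endloop
endfacet
facet normal -0.774 0.177 0.608
outer loop
vertex 3.502 -3.861 0.579
vertex 3.815 -3.09 0.753
vertex 2.754 -3.307 -0.533
endloop
endfacet
facet normal 0.369 0.907 0.204
outer loop
vertex 3.067 -2.536 -0.359
vertex 3.815 -3.09 0.753
vertex 3.778 -2.699 -0.919
endloop
endfacet
facet normal 0.774 -0.177 -0.608
outer loop
vertex 4.526 -3.253 0.193
vertex 4.213 -4.024 0.019
vertex 3.778 -2.699 -0.919
endloop
endfacet
facet normal 0.369 0.907 0.204
outer loop
vertex 3.778 -2.699 -0.919
vertex 3.815 -3.09 0.753
vertex 4.526 -3.253 0.193
endloop
endfacet
facet normal 0.516 -0.382 0.766
outer loop
vertex 4.526 -3.253 0.193
vertex 3.502 -3.861 0.579
vertex 4.213 -4.024 0.019
endloop
endfacet
facet normal 0.516 -0.382 0.766
outer loop
vertex 3.815 -3.09 0.753
vertex 3.502 -3.861 0.579
vertex 4.526 -3.253 0.193
endloop
endfacet

endsolid


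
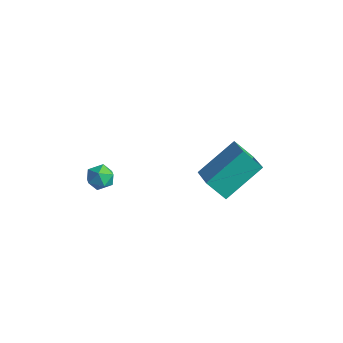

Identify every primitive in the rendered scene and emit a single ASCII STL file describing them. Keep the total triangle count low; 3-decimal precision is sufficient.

solid 
facet normal -0.727 0.506 -0.464
outer loop
vertex 2.61 -0.904 -1.48
vertex 3.063 0.769 -0.368
vertex 3.358 -0.57 -2.288
endloop
endfacet
facet normal -0.220 -0.812 -0.540
outer loop
vertex 4.477 -1.349 -1.572
vertex 2.61 -0.904 -1.48
vertex 3.358 -0.57 -2.288
endloop
endfacet
facet normal -0.727 0.506 -0.464
outer loop
vertex 3.358 -0.57 -2.288
vertex 3.063 0.769 -0.368
vertex 3.811 1.103 -1.175
endloop
endfacet
facet normal 0.651 0.290 -0.701
outer loop
vertex 3.811 1.103 -1.175
vertex 4.477 -1.349 -1.572
vertex 3.358 -0.57 -2.288
endloop
endfacet
facet normal -0.651 -0.290 0.702
outer loop
vertex 2.61 -0.904 -1.48
vertex 4.182 -0.01 0.348
vertex 3.063 0.769 -0.368
endloop
endfacet
facet normal -0.220 -0.812 -0.540
outer loop
vertex 3.729 -1.683 -0.765
vertex 2.61 -0.904 -1.48
vertex 4.477 -1.349 -1.572
endloop
endfacet
facet normal -0.651 -0.291 0.702
outer loop
vertex 3.729 -1.683 -0.765
vertex 4.182 -0.01 0.348
vertex 2.61 -0.904 -1.48
endloop
endfacet
facet normal 0.220 0.812 0.540
outer loop
vertex 3.063 0.769 -0.368
vertex 4.182 -0.01 0.348
vertex 3.811 1.103 -1.175
endloop
endfacet
facet normal 0.651 0.290 -0.702
outer loop
vertex 4.93 0.324 -0.46
vertex 4.477 -1.349 -1.572
vertex 3.811 1.103 -1.175
endloop
endfacet
facet normal 0.221 0.812 0.540
outer loop
vertex 3.811 1.103 -1.175
vertex 4.182 -0.01 0.348
vertex 4.93 0.324 -0.46
endloop
endfacet
facet normal 0.727 -0.506 0.465
outer loop
vertex 4.93 0.324 -0.46
vertex 3.729 -1.683 -0.765
vertex 4.477 -1.349 -1.572
endloop
endfacet
facet normal 0.727 -0.506 0.464
outer loop
vertex 4.182 -0.01 0.348
vertex 3.729 -1.683 -0.765
vertex 4.93 0.324 -0.46
endloop
endfacet
facet normal 0.323 0.243 0.915
outer loop
vertex -1.409 -2.182 -2.804
vertex -1.106 -2.78 -2.752
vertex -0.772 -2.256 -3.009
endloop
endfacet
facet normal 0.258 0.824 0.505
outer loop
vertex -1.409 -2.182 -2.804
vertex -0.772 -2.256 -3.009
vertex -1.205 -1.895 -3.377
endloop
endfacet
facet normal -0.420 0.863 0.283
outer loop
vertex -1.409 -2.182 -2.804
vertex -1.205 -1.895 -3.377
vertex -1.806 -2.197 -3.348
endloop
endfacet
facet normal -0.773 0.307 0.556
outer loop
vertex -1.409 -2.182 -2.804
vertex -1.806 -2.197 -3.348
vertex -1.745 -2.744 -2.961
endloop
endfacet
facet normal -0.314 -0.077 0.946
outer loop
vertex -1.409 -2.182 -2.804
vertex -1.745 -2.744 -2.961
vertex -1.106 -2.78 -2.752
endloop
endfacet
facet normal 0.673 0.737 -0.069
outer loop
vertex -1.205 -1.895 -3.377
vertex -0.772 -2.256 -3.009
vertex -0.775 -2.316 -3.679
endloop
endfacet
facet normal 0.777 -0.203 0.595
outer loop
vertex -0.772 -2.256 -3.009
vertex -1.106 -2.78 -2.752
vertex -0.714 -2.863 -3.292
endloop
endfacet
facet normal -0.252 -0.721 0.646
outer loop
vertex -1.106 -2.78 -2.752
vertex -1.745 -2.744 -2.961
vertex -1.315 -3.165 -3.263
endloop
endfacet
facet normal -0.995 -0.101 0.014
outer loop
vertex -1.745 -2.744 -2.961
vertex -1.806 -2.197 -3.348
vertex -1.748 -2.804 -3.631
endloop
endfacet
facet normal -0.422 0.799 -0.429
outer loop
vertex -1.806 -2.197 -3.348
vertex -1.205 -1.895 -3.377
vertex -1.414 -2.28 -3.888
endloop
endfacet
facet normal 0.773 -0.307 -0.556
outer loop
vertex -1.111 -2.878 -3.836
vertex -0.775 -2.316 -3.679
vertex -0.714 -2.863 -3.292
endloop
endfacet
facet normal 0.420 -0.863 -0.283
outer loop
vertex -1.111 -2.878 -3.836
vertex -0.714 -2.863 -3.292
vertex -1.315 -3.165 -3.263
endloop
endfacet
facet normal -0.258 -0.824 -0.505
outer loop
vertex -1.111 -2.878 -3.836
vertex -1.315 -3.165 -3.263
vertex -1.748 -2.804 -3.631
endloop
endfacet
facet normal -0.323 -0.243 -0.915
outer loop
vertex -1.111 -2.878 -3.836
vertex -1.748 -2.804 -3.631
vertex -1.414 -2.28 -3.888
endloop
endfacet
facet normal 0.314 0.077 -0.946
outer loop
vertex -1.111 -2.878 -3.836
vertex -1.414 -2.28 -3.888
vertex -0.775 -2.316 -3.679
endloop
endfacet
facet normal 0.995 0.101 -0.014
outer loop
vertex -0.714 -2.863 -3.292
vertex -0.775 -2.316 -3.679
vertex -0.772 -2.256 -3.009
endloop
endfacet
facet normal 0.422 -0.799 0.429
outer loop
vertex -1.315 -3.165 -3.263
vertex -0.714 -2.863 -3.292
vertex -1.106 -2.78 -2.752
endloop
endfacet
facet normal -0.673 -0.737 0.069
outer loop
vertex -1.748 -2.804 -3.631
vertex -1.315 -3.165 -3.263
vertex -1.745 -2.744 -2.961
endloop
endfacet
facet normal -0.777 0.203 -0.595
outer loop
vertex -1.414 -2.28 -3.888
vertex -1.748 -2.804 -3.631
vertex -1.806 -2.197 -3.348
endloop
endfacet
facet normal 0.252 0.721 -0.646
outer loop
vertex -0.775 -2.316 -3.679
vertex -1.414 -2.28 -3.888
vertex -1.205 -1.895 -3.377
endloop
endfacet

endsolid


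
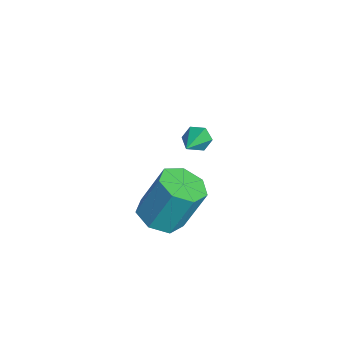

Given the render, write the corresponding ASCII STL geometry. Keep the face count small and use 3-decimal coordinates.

solid 
facet normal -0.038 -0.419 -0.907
outer loop
vertex 3.618 1.439 -4.246
vertex 2.786 1.222 -4.111
vertex 3.106 1.951 -4.461
endloop
endfacet
facet normal 0.734 0.605 -0.309
outer loop
vertex 3.618 1.439 -4.246
vertex 3.106 1.951 -4.461
vertex 3.685 2.196 -2.603
endloop
endfacet
facet normal 0.735 0.604 -0.309
outer loop
vertex 3.685 2.196 -2.603
vertex 3.106 1.951 -4.461
vertex 3.174 2.708 -2.818
endloop
endfacet
facet normal 0.037 0.418 0.908
outer loop
vertex 3.685 2.196 -2.603
vertex 3.174 2.708 -2.818
vertex 2.854 1.978 -2.469
endloop
endfacet
facet normal -0.037 -0.419 -0.907
outer loop
vertex 3.106 1.951 -4.461
vertex 2.786 1.222 -4.111
vertex 2.354 1.914 -4.413
endloop
endfacet
facet normal -0.071 0.907 -0.415
outer loop
vertex 3.106 1.951 -4.461
vertex 2.354 1.914 -4.413
vertex 3.174 2.708 -2.818
endloop
endfacet
facet normal -0.071 0.907 -0.415
outer loop
vertex 3.174 2.708 -2.818
vertex 2.354 1.914 -4.413
vertex 2.421 2.671 -2.77
endloop
endfacet
facet normal 0.037 0.418 0.908
outer loop
vertex 3.174 2.708 -2.818
vertex 2.421 2.671 -2.77
vertex 2.854 1.978 -2.469
endloop
endfacet
facet normal -0.036 -0.419 -0.907
outer loop
vertex 2.354 1.914 -4.413
vertex 2.786 1.222 -4.111
vertex 1.927 1.355 -4.138
endloop
endfacet
facet normal -0.824 0.527 -0.209
outer loop
vertex 2.354 1.914 -4.413
vertex 1.927 1.355 -4.138
vertex 2.421 2.671 -2.77
endloop
endfacet
facet normal -0.824 0.527 -0.209
outer loop
vertex 2.421 2.671 -2.77
vertex 1.927 1.355 -4.138
vertex 1.994 2.112 -2.495
endloop
endfacet
facet normal 0.038 0.418 0.908
outer loop
vertex 2.421 2.671 -2.77
vertex 1.994 2.112 -2.495
vertex 2.854 1.978 -2.469
endloop
endfacet
facet normal -0.036 -0.418 -0.908
outer loop
vertex 1.927 1.355 -4.138
vertex 2.786 1.222 -4.111
vertex 2.147 0.696 -3.843
endloop
endfacet
facet normal -0.956 -0.250 0.154
outer loop
vertex 1.927 1.355 -4.138
vertex 2.147 0.696 -3.843
vertex 1.994 2.112 -2.495
endloop
endfacet
facet normal -0.955 -0.251 0.155
outer loop
vertex 1.994 2.112 -2.495
vertex 2.147 0.696 -3.843
vertex 2.215 1.453 -2.2
endloop
endfacet
facet normal 0.038 0.419 0.907
outer loop
vertex 1.994 2.112 -2.495
vertex 2.215 1.453 -2.2
vertex 2.854 1.978 -2.469
endloop
endfacet
facet normal -0.037 -0.417 -0.908
outer loop
vertex 2.147 0.696 -3.843
vertex 2.786 1.222 -4.111
vertex 2.849 0.433 -3.751
endloop
endfacet
facet normal -0.367 -0.839 0.402
outer loop
vertex 2.147 0.696 -3.843
vertex 2.849 0.433 -3.751
vertex 2.215 1.453 -2.2
endloop
endfacet
facet normal -0.368 -0.839 0.401
outer loop
vertex 2.215 1.453 -2.2
vertex 2.849 0.433 -3.751
vertex 2.916 1.189 -2.108
endloop
endfacet
facet normal 0.038 0.418 0.908
outer loop
vertex 2.215 1.453 -2.2
vertex 2.916 1.189 -2.108
vertex 2.854 1.978 -2.469
endloop
endfacet
facet normal -0.038 -0.417 -0.908
outer loop
vertex 2.849 0.433 -3.751
vertex 2.786 1.222 -4.111
vertex 3.503 0.763 -3.93
endloop
endfacet
facet normal 0.496 -0.796 0.346
outer loop
vertex 2.849 0.433 -3.751
vertex 3.503 0.763 -3.93
vertex 2.916 1.189 -2.108
endloop
endfacet
facet normal 0.497 -0.795 0.346
outer loop
vertex 2.916 1.189 -2.108
vertex 3.503 0.763 -3.93
vertex 3.57 1.52 -2.287
endloop
endfacet
facet normal 0.037 0.418 0.908
outer loop
vertex 2.916 1.189 -2.108
vertex 3.57 1.52 -2.287
vertex 2.854 1.978 -2.469
endloop
endfacet
facet normal -0.038 -0.418 -0.908
outer loop
vertex 3.503 0.763 -3.93
vertex 2.786 1.222 -4.111
vertex 3.618 1.439 -4.246
endloop
endfacet
facet normal 0.988 -0.154 0.031
outer loop
vertex 3.503 0.763 -3.93
vertex 3.618 1.439 -4.246
vertex 3.57 1.52 -2.287
endloop
endfacet
facet normal 0.988 -0.154 0.031
outer loop
vertex 3.57 1.52 -2.287
vertex 3.618 1.439 -4.246
vertex 3.685 2.196 -2.603
endloop
endfacet
facet normal 0.037 0.418 0.908
outer loop
vertex 3.57 1.52 -2.287
vertex 3.685 2.196 -2.603
vertex 2.854 1.978 -2.469
endloop
endfacet
facet normal -0.796 0.307 -0.522
outer loop
vertex -1.189 3.284 -4.804
vertex -1.516 3.088 -4.421
vertex -1.339 3.597 -4.391
endloop
endfacet
facet normal 0.705 0.664 -0.247
outer loop
vertex -1.189 3.284 -4.804
vertex -1.339 3.597 -4.391
vertex 0.076 2.472 -3.379
endloop
endfacet
facet normal -0.796 0.308 -0.521
outer loop
vertex -1.339 3.597 -4.391
vertex -1.516 3.088 -4.421
vertex -1.665 3.402 -4.008
endloop
endfacet
facet normal 0.211 0.787 0.580
outer loop
vertex -1.339 3.597 -4.391
vertex -1.665 3.402 -4.008
vertex 0.076 2.472 -3.379
endloop
endfacet
facet normal -0.797 0.307 -0.521
outer loop
vertex -1.665 3.402 -4.008
vertex -1.516 3.088 -4.421
vertex -1.842 2.892 -4.038
endloop
endfacet
facet normal -0.314 0.053 0.948
outer loop
vertex -1.665 3.402 -4.008
vertex -1.842 2.892 -4.038
vertex 0.076 2.472 -3.379
endloop
endfacet
facet normal -0.796 0.309 -0.520
outer loop
vertex -1.842 2.892 -4.038
vertex -1.516 3.088 -4.421
vertex -1.693 2.579 -4.452
endloop
endfacet
facet normal -0.343 -0.805 0.485
outer loop
vertex -1.842 2.892 -4.038
vertex -1.693 2.579 -4.452
vertex 0.076 2.472 -3.379
endloop
endfacet
facet normal -0.796 0.308 -0.521
outer loop
vertex -1.693 2.579 -4.452
vertex -1.516 3.088 -4.421
vertex -1.366 2.775 -4.835
endloop
endfacet
facet normal 0.153 -0.927 -0.344
outer loop
vertex -1.693 2.579 -4.452
vertex -1.366 2.775 -4.835
vertex 0.076 2.472 -3.379
endloop
endfacet
facet normal -0.796 0.308 -0.521
outer loop
vertex -1.366 2.775 -4.835
vertex -1.516 3.088 -4.421
vertex -1.189 3.284 -4.804
endloop
endfacet
facet normal 0.677 -0.192 -0.710
outer loop
vertex -1.366 2.775 -4.835
vertex -1.189 3.284 -4.804
vertex 0.076 2.472 -3.379
endloop
endfacet

endsolid


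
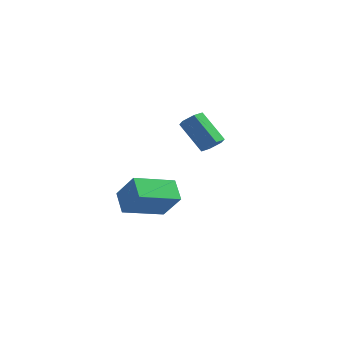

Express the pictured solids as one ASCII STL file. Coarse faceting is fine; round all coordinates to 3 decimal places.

solid 
facet normal 0.685 -0.130 -0.717
outer loop
vertex -2.347 2.956 3.364
vertex -2.786 2.668 2.997
vertex -2.704 3.302 2.96
endloop
endfacet
facet normal 0.469 0.832 0.298
outer loop
vertex -2.347 2.956 3.364
vertex -2.704 3.302 2.96
vertex -3.636 3.2 4.711
endloop
endfacet
facet normal 0.469 0.832 0.298
outer loop
vertex -3.636 3.2 4.711
vertex -2.704 3.302 2.96
vertex -3.993 3.546 4.307
endloop
endfacet
facet normal -0.686 0.128 0.716
outer loop
vertex -3.636 3.2 4.711
vertex -3.993 3.546 4.307
vertex -4.074 2.912 4.343
endloop
endfacet
facet normal 0.686 -0.130 -0.716
outer loop
vertex -2.704 3.302 2.96
vertex -2.786 2.668 2.997
vertex -3.142 3.014 2.593
endloop
endfacet
facet normal -0.248 0.884 -0.397
outer loop
vertex -2.704 3.302 2.96
vertex -3.142 3.014 2.593
vertex -3.993 3.546 4.307
endloop
endfacet
facet normal -0.248 0.884 -0.397
outer loop
vertex -3.993 3.546 4.307
vertex -3.142 3.014 2.593
vertex -4.431 3.258 3.94
endloop
endfacet
facet normal -0.685 0.128 0.717
outer loop
vertex -3.993 3.546 4.307
vertex -4.431 3.258 3.94
vertex -4.074 2.912 4.343
endloop
endfacet
facet normal 0.686 -0.129 -0.716
outer loop
vertex -3.142 3.014 2.593
vertex -2.786 2.668 2.997
vertex -3.224 2.38 2.629
endloop
endfacet
facet normal -0.717 0.053 -0.695
outer loop
vertex -3.142 3.014 2.593
vertex -3.224 2.38 2.629
vertex -4.431 3.258 3.94
endloop
endfacet
facet normal -0.717 0.053 -0.695
outer loop
vertex -4.431 3.258 3.94
vertex -3.224 2.38 2.629
vertex -4.513 2.624 3.976
endloop
endfacet
facet normal -0.685 0.129 0.717
outer loop
vertex -4.431 3.258 3.94
vertex -4.513 2.624 3.976
vertex -4.074 2.912 4.343
endloop
endfacet
facet normal 0.686 -0.128 -0.716
outer loop
vertex -3.224 2.38 2.629
vertex -2.786 2.668 2.997
vertex -2.867 2.034 3.033
endloop
endfacet
facet normal -0.469 -0.832 -0.298
outer loop
vertex -3.224 2.38 2.629
vertex -2.867 2.034 3.033
vertex -4.513 2.624 3.976
endloop
endfacet
facet normal -0.469 -0.832 -0.298
outer loop
vertex -4.513 2.624 3.976
vertex -2.867 2.034 3.033
vertex -4.156 2.278 4.38
endloop
endfacet
facet normal -0.685 0.130 0.717
outer loop
vertex -4.513 2.624 3.976
vertex -4.156 2.278 4.38
vertex -4.074 2.912 4.343
endloop
endfacet
facet normal 0.685 -0.128 -0.717
outer loop
vertex -2.867 2.034 3.033
vertex -2.786 2.668 2.997
vertex -2.429 2.322 3.4
endloop
endfacet
facet normal 0.248 -0.884 0.397
outer loop
vertex -2.867 2.034 3.033
vertex -2.429 2.322 3.4
vertex -4.156 2.278 4.38
endloop
endfacet
facet normal 0.248 -0.884 0.397
outer loop
vertex -4.156 2.278 4.38
vertex -2.429 2.322 3.4
vertex -3.718 2.566 4.747
endloop
endfacet
facet normal -0.686 0.130 0.716
outer loop
vertex -4.156 2.278 4.38
vertex -3.718 2.566 4.747
vertex -4.074 2.912 4.343
endloop
endfacet
facet normal 0.685 -0.129 -0.717
outer loop
vertex -2.429 2.322 3.4
vertex -2.786 2.668 2.997
vertex -2.347 2.956 3.364
endloop
endfacet
facet normal 0.717 -0.053 0.695
outer loop
vertex -2.429 2.322 3.4
vertex -2.347 2.956 3.364
vertex -3.718 2.566 4.747
endloop
endfacet
facet normal 0.717 -0.053 0.695
outer loop
vertex -3.718 2.566 4.747
vertex -2.347 2.956 3.364
vertex -3.636 3.2 4.711
endloop
endfacet
facet normal -0.686 0.129 0.716
outer loop
vertex -3.718 2.566 4.747
vertex -3.636 3.2 4.711
vertex -4.074 2.912 4.343
endloop
endfacet
facet normal -0.529 -0.806 0.267
outer loop
vertex -2.756 -3.841 2.306
vertex -3.458 -3.148 3.007
vertex -3.772 -3.592 1.043
endloop
endfacet
facet normal 0.580 -0.573 -0.579
outer loop
vertex -2.682 -1.932 0.493
vertex -2.756 -3.841 2.306
vertex -3.772 -3.592 1.043
endloop
endfacet
facet normal -0.529 -0.806 0.267
outer loop
vertex -3.772 -3.592 1.043
vertex -3.458 -3.148 3.007
vertex -4.474 -2.899 1.744
endloop
endfacet
facet normal -0.619 0.152 -0.770
outer loop
vertex -4.474 -2.899 1.744
vertex -2.682 -1.932 0.493
vertex -3.772 -3.592 1.043
endloop
endfacet
facet normal 0.619 -0.152 0.770
outer loop
vertex -2.756 -3.841 2.306
vertex -2.368 -1.488 2.457
vertex -3.458 -3.148 3.007
endloop
endfacet
facet normal 0.580 -0.573 -0.579
outer loop
vertex -1.666 -2.181 1.756
vertex -2.756 -3.841 2.306
vertex -2.682 -1.932 0.493
endloop
endfacet
facet normal 0.619 -0.152 0.770
outer loop
vertex -1.666 -2.181 1.756
vertex -2.368 -1.488 2.457
vertex -2.756 -3.841 2.306
endloop
endfacet
facet normal -0.580 0.573 0.579
outer loop
vertex -3.458 -3.148 3.007
vertex -2.368 -1.488 2.457
vertex -4.474 -2.899 1.744
endloop
endfacet
facet normal -0.619 0.152 -0.770
outer loop
vertex -3.384 -1.239 1.194
vertex -2.682 -1.932 0.493
vertex -4.474 -2.899 1.744
endloop
endfacet
facet normal -0.580 0.573 0.579
outer loop
vertex -4.474 -2.899 1.744
vertex -2.368 -1.488 2.457
vertex -3.384 -1.239 1.194
endloop
endfacet
facet normal 0.529 0.806 -0.267
outer loop
vertex -3.384 -1.239 1.194
vertex -1.666 -2.181 1.756
vertex -2.682 -1.932 0.493
endloop
endfacet
facet normal 0.529 0.806 -0.267
outer loop
vertex -2.368 -1.488 2.457
vertex -1.666 -2.181 1.756
vertex -3.384 -1.239 1.194
endloop
endfacet

endsolid
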